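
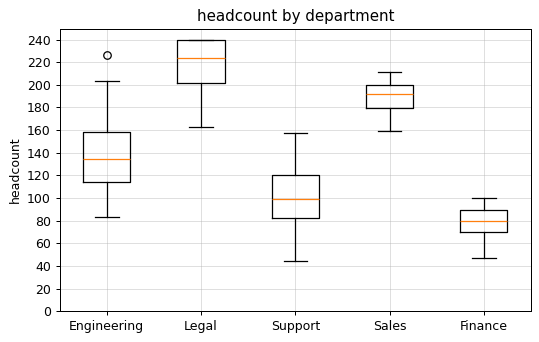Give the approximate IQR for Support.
Q3 ≈ 120, Q1 ≈ 80; IQR ≈ 40.

≈ 40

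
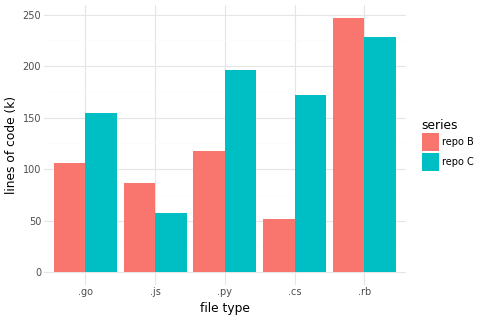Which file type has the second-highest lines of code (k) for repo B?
Top 3 for repo B: .rb ≈ 250, .py ≈ 125, .go ≈ 100.

.py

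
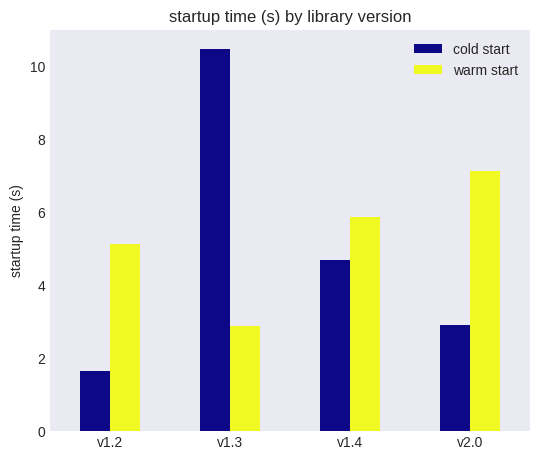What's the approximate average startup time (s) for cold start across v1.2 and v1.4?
≈ 4

(2 + 5) / 2 ≈ 4.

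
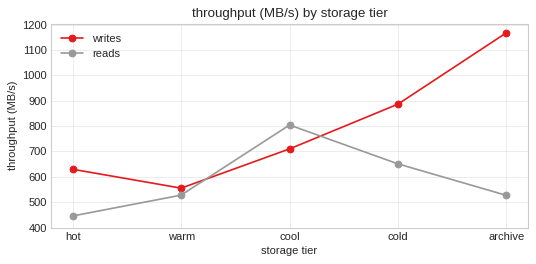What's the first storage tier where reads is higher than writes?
warm: reads ≈ 500 vs writes ≈ 600 (not yet); cool: reads ≈ 800 vs writes ≈ 700 (first crossover).

cool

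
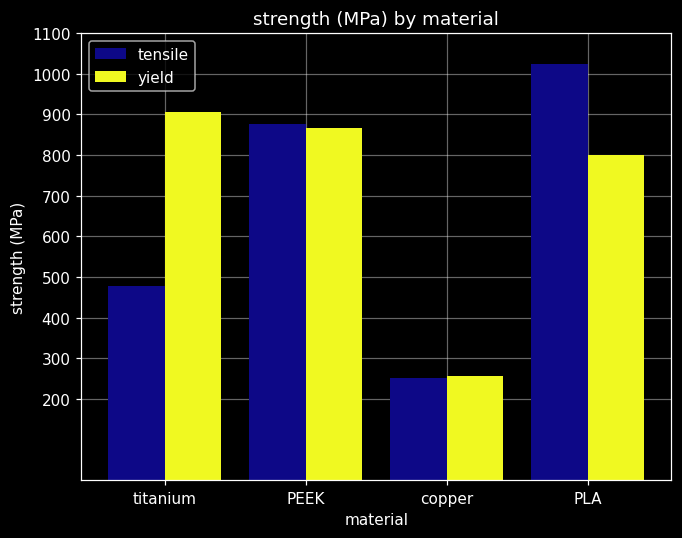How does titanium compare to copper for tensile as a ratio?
titanium ≈ 500, copper ≈ 300; 500/300 ≈ 1.67.

≈ 1.67×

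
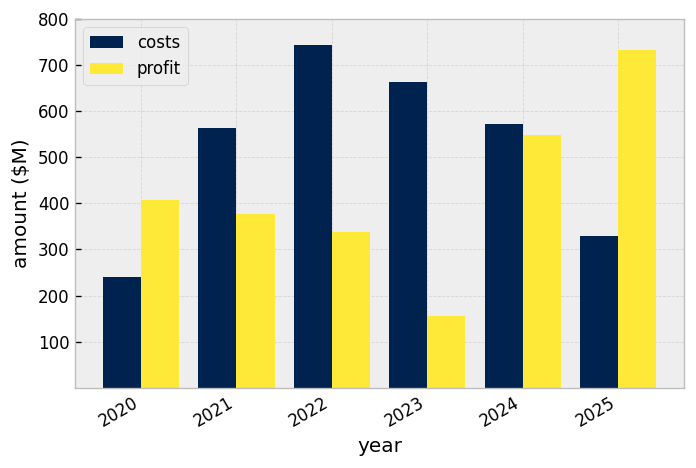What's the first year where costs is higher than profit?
2021

2020: costs ≈ 200 vs profit ≈ 400 (not yet); 2021: costs ≈ 600 vs profit ≈ 400 (first crossover).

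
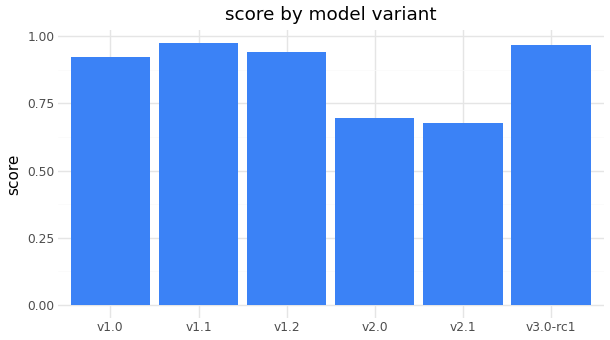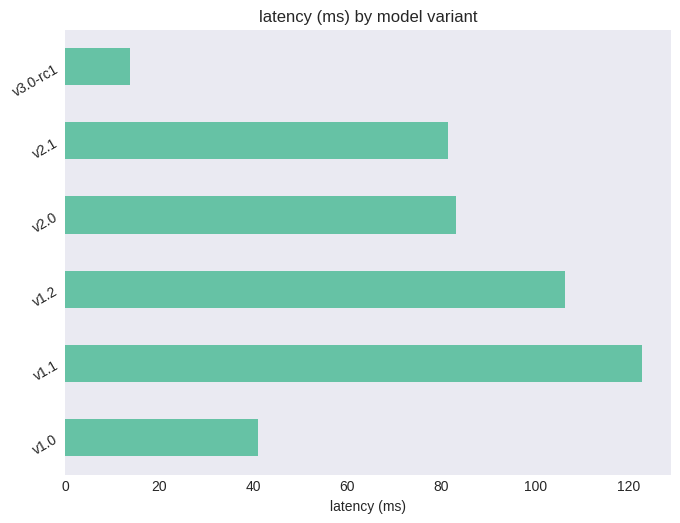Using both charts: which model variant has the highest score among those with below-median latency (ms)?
v3.0-rc1

Chart 2 median latency (ms) ≈ 80; below-median model variants: v1.0, v2.1, v3.0-rc1. Among those, v3.0-rc1 has the highest score (≈ 1).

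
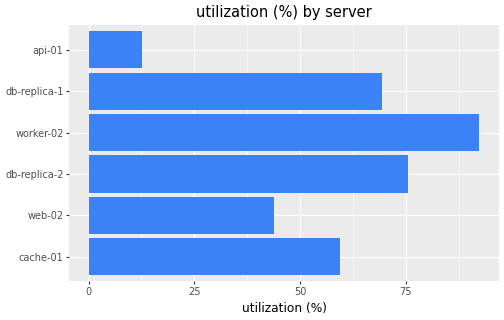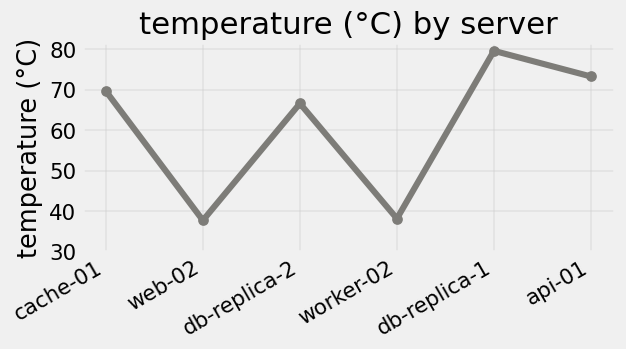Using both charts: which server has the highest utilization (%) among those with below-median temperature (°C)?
Chart 2 median temperature (°C) ≈ 70; below-median servers: web-02, db-replica-2, worker-02. Among those, worker-02 has the highest utilization (%) (≈ 90).

worker-02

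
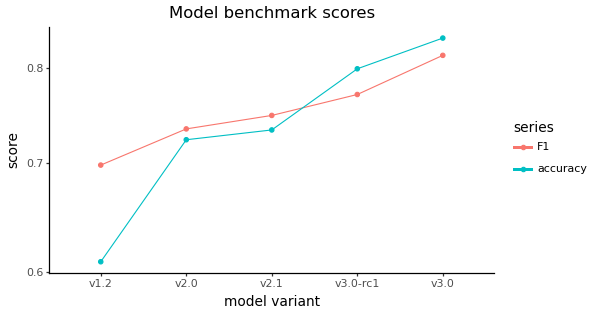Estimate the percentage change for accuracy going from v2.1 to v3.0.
≈ +13.5%

v2.1 ≈ 0.74, v3.0 ≈ 0.84; (0.84 − 0.74) / 0.74 ≈ +13.5%.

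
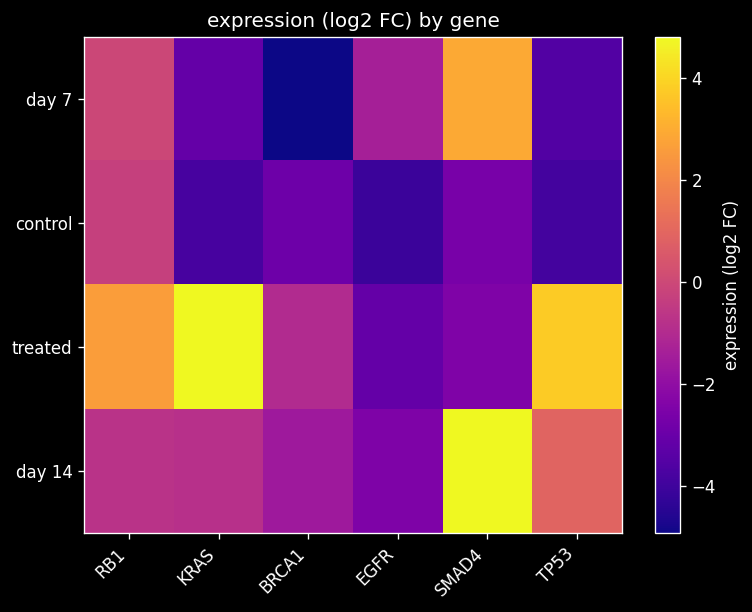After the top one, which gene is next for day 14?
Top 3 for day 14: SMAD4 ≈ 5, TP53 ≈ 1, RB1 ≈ -1.

TP53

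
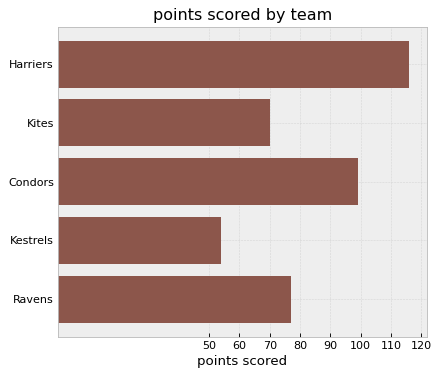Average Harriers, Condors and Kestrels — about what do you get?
(120 + 100 + 50) / 3 ≈ 90.

≈ 90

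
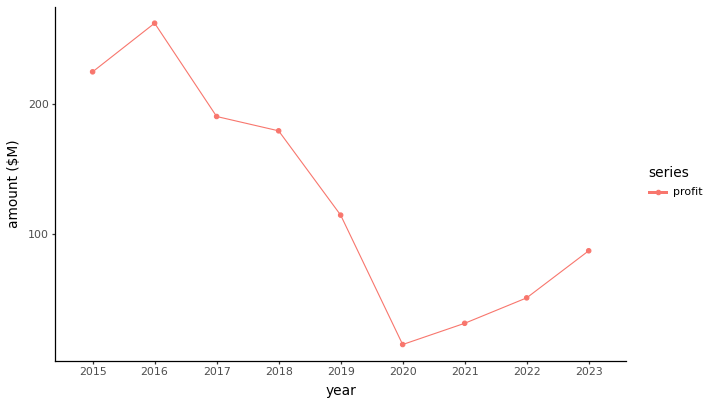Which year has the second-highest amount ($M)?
Top 3: 2016 ≈ 250, 2015 ≈ 225, 2017 ≈ 200.

2015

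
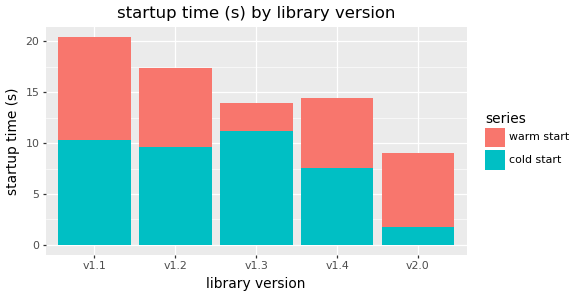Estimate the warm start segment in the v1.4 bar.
≈ 6

warm start top ≈ 14, bottom ≈ 8; segment ≈ 6.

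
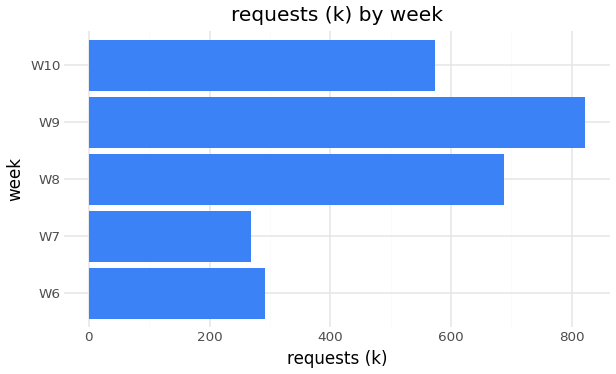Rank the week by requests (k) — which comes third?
Top 4: W9 ≈ 800, W8 ≈ 700, W10 ≈ 600, W6 ≈ 300.

W10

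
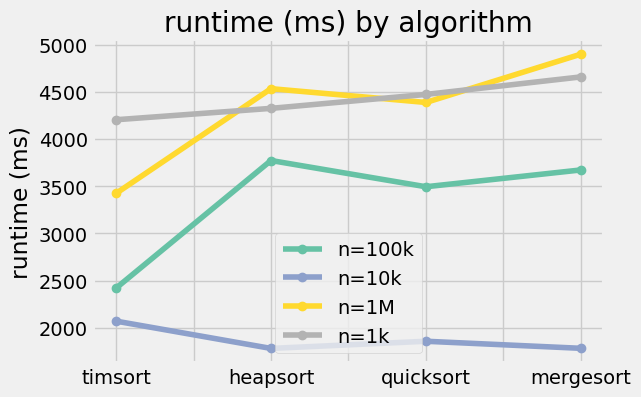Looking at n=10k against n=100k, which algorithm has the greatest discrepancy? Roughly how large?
heapsort: n=10k ≈ 2000, n=100k ≈ 4000 → gap ≈ 2000. Next-largest (mergesort) is only ≈ 1500.

heapsort, ≈ 2000 ms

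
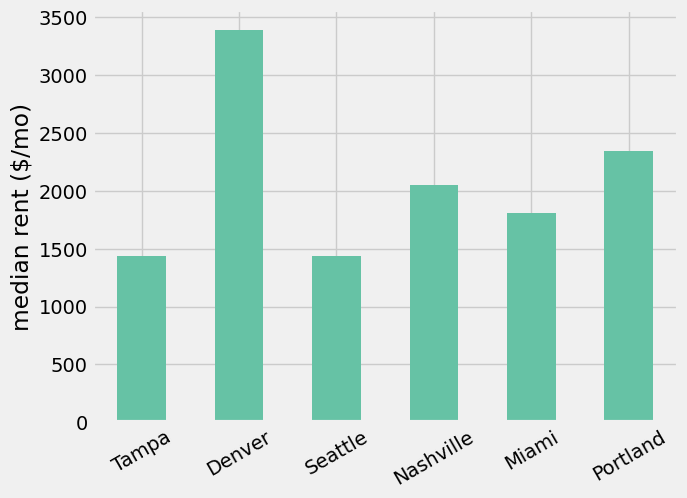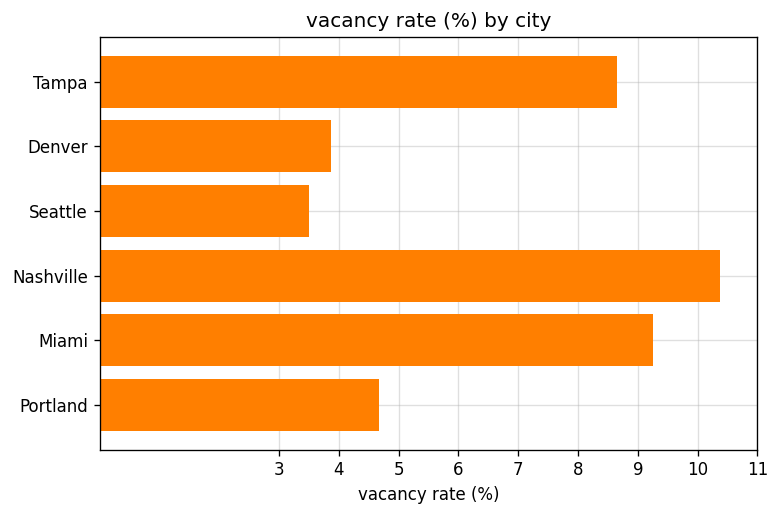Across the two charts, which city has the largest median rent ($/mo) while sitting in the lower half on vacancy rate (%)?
Chart 2 median vacancy rate (%) ≈ 7; below-median cities: Denver, Seattle, Portland. Among those, Denver has the highest median rent ($/mo) (≈ 3500).

Denver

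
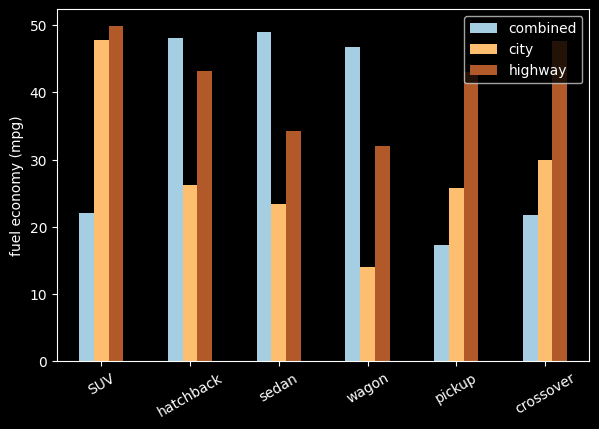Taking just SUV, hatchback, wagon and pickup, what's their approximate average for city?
(50 + 25 + 15 + 25) / 4 ≈ 29.

≈ 29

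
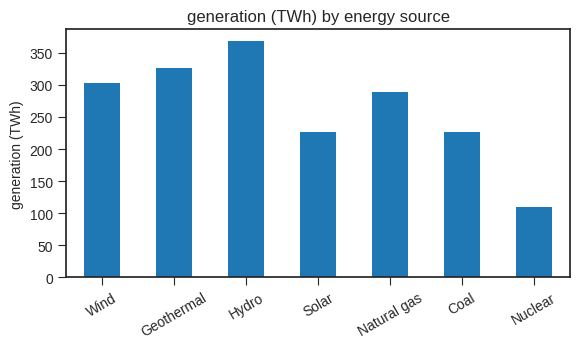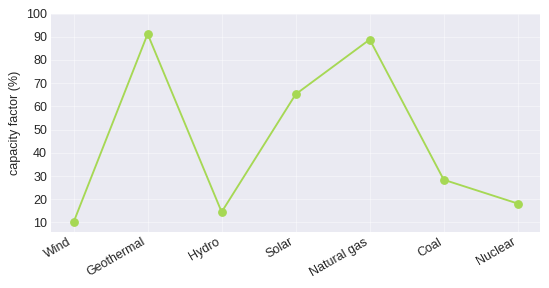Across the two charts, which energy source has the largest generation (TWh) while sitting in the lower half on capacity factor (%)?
Hydro

Chart 2 median capacity factor (%) ≈ 30; below-median energy sources: Wind, Hydro, Nuclear. Among those, Hydro has the highest generation (TWh) (≈ 350).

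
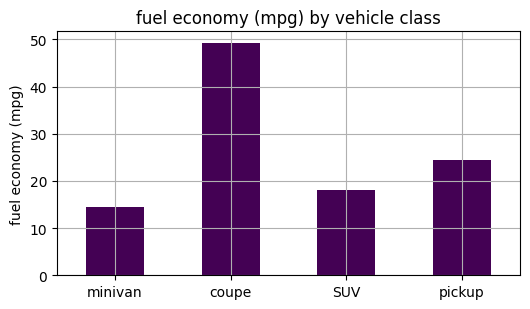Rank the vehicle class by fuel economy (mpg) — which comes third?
SUV

Top 4: coupe ≈ 50, pickup ≈ 25, SUV ≈ 20, minivan ≈ 15.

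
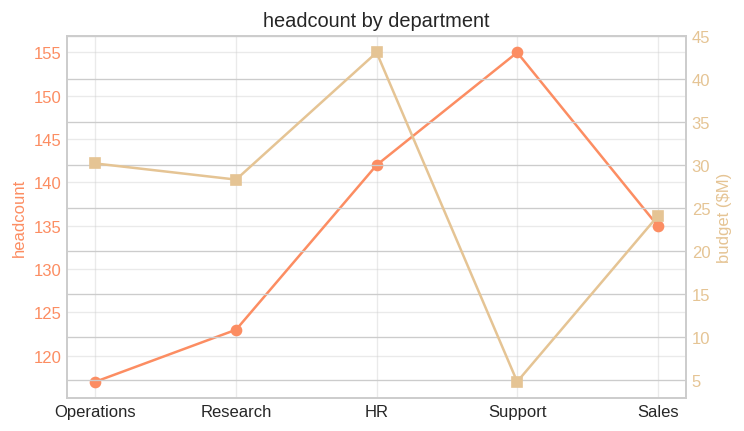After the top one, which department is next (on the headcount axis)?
HR

Top 3 (on the headcount axis): Support ≈ 155, HR ≈ 140, Sales ≈ 135.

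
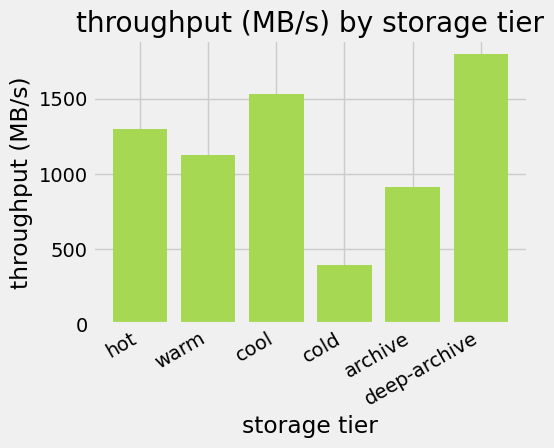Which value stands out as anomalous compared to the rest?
cold

cold ≈ 400; the rest sit between ≈ 1000 and ≈ 1800.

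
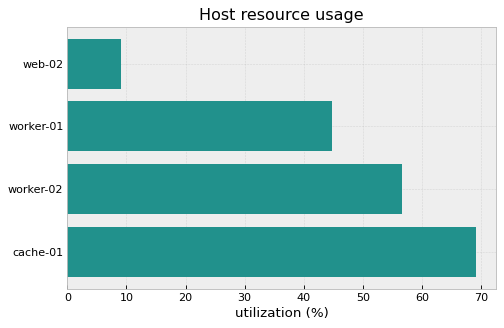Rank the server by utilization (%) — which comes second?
worker-02

Top 3: cache-01 ≈ 70, worker-02 ≈ 60, worker-01 ≈ 40.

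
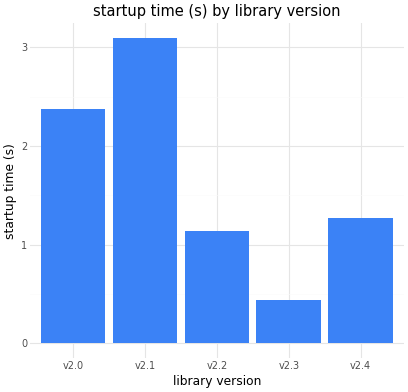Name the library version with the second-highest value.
Top 3: v2.1 ≈ 3.0, v2.0 ≈ 2.5, v2.4 ≈ 1.5.

v2.0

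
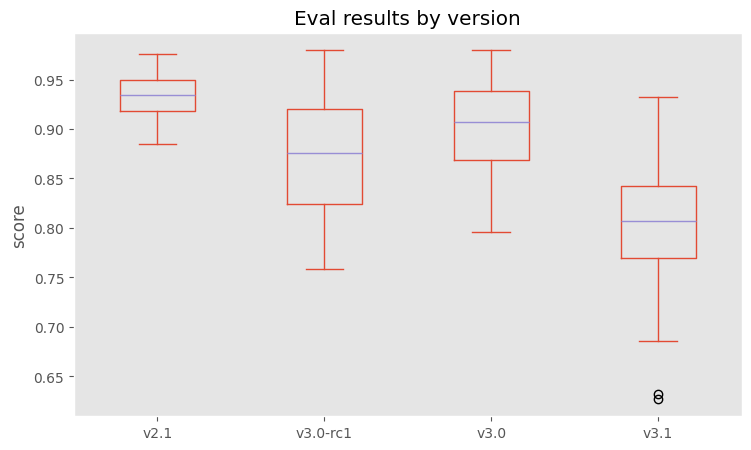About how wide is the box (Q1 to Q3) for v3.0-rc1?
Q3 ≈ 0.92, Q1 ≈ 0.82; IQR ≈ 0.10.

≈ 0.10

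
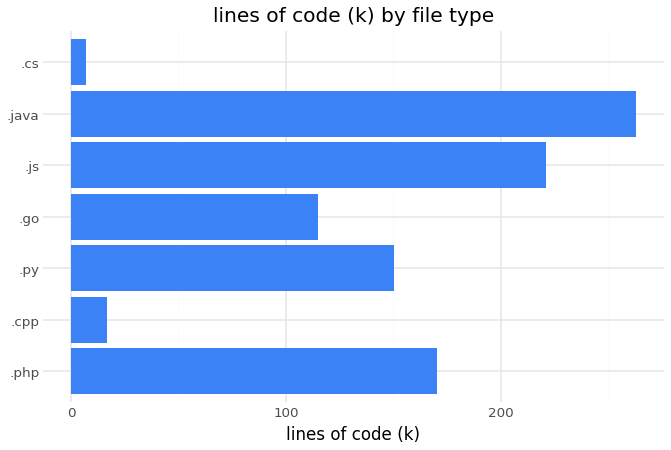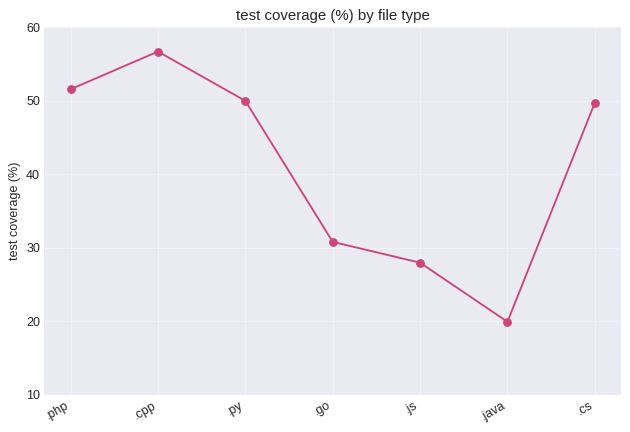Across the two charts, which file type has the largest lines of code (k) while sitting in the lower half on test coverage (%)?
.java

Chart 2 median test coverage (%) ≈ 50; below-median file types: .go, .js, .java. Among those, .java has the highest lines of code (k) (≈ 275).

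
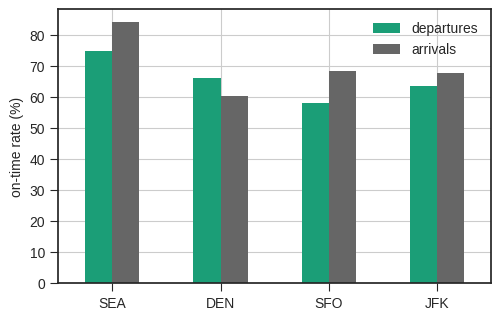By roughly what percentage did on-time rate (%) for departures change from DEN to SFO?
DEN ≈ 70, SFO ≈ 60; (60 − 70) / 70 ≈ -14.3%.

≈ -14.3%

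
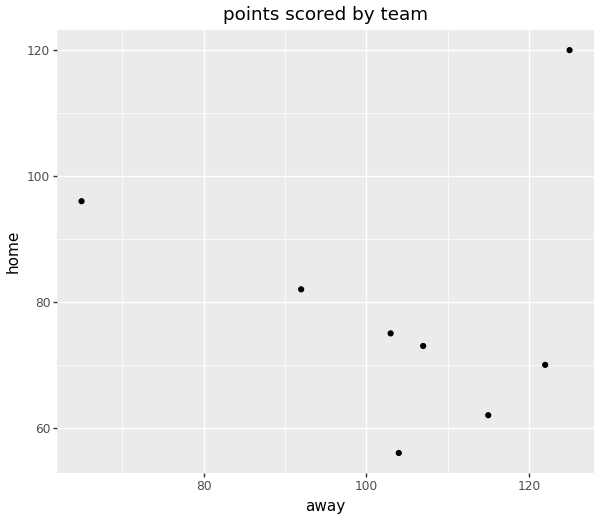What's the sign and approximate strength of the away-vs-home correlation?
Points are roughly uncorrelated; weak (|r| ≈ 0.1).

no clear correlation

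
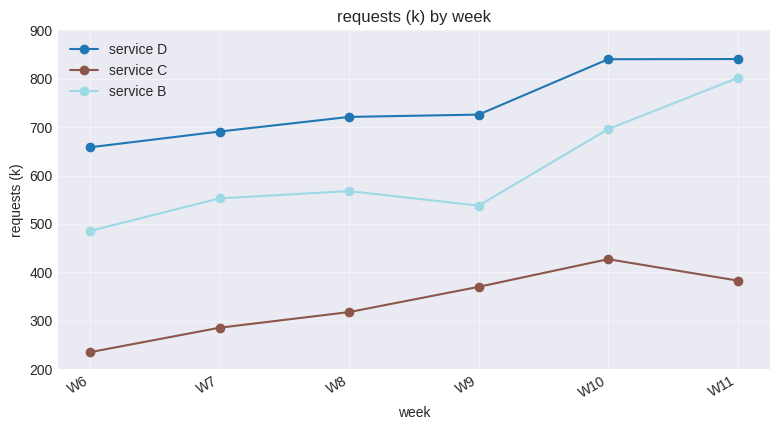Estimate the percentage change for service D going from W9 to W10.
W9 ≈ 700, W10 ≈ 800; (800 − 700) / 700 ≈ +14.3%.

≈ +14.3%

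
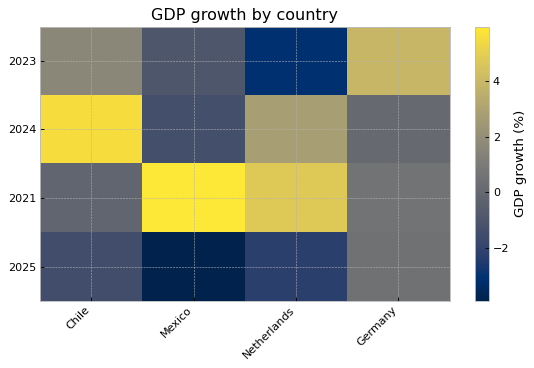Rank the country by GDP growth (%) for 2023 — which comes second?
Chile

Top 3 for 2023: Germany ≈ 4, Chile ≈ 2, Mexico ≈ -1.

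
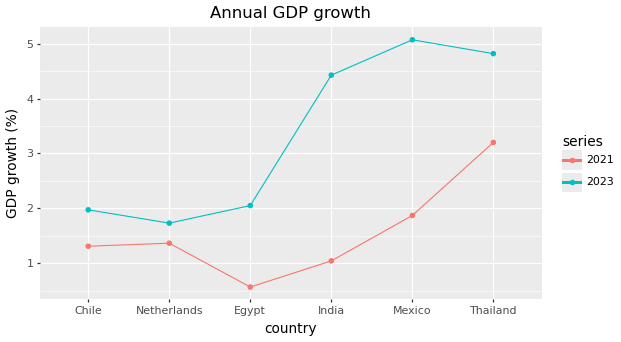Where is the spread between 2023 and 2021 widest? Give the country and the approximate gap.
India: 2023 ≈ 4.5, 2021 ≈ 1.0 → gap ≈ 3.5. Next-largest (Mexico) is only ≈ 3.0.

India, ≈ 3.5 %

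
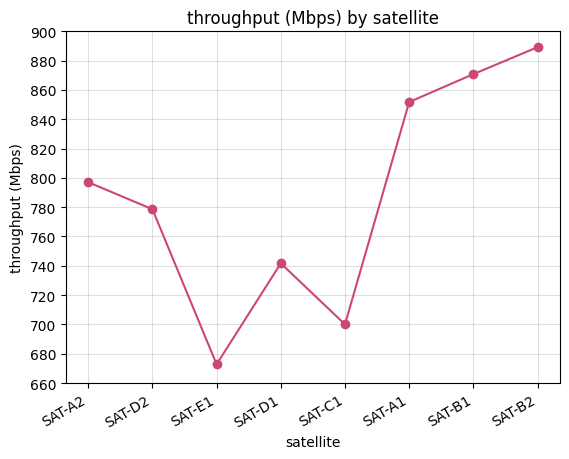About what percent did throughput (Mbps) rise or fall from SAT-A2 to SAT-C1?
SAT-A2 ≈ 800, SAT-C1 ≈ 700; (700 − 800) / 800 ≈ -12.5%.

≈ -12.5%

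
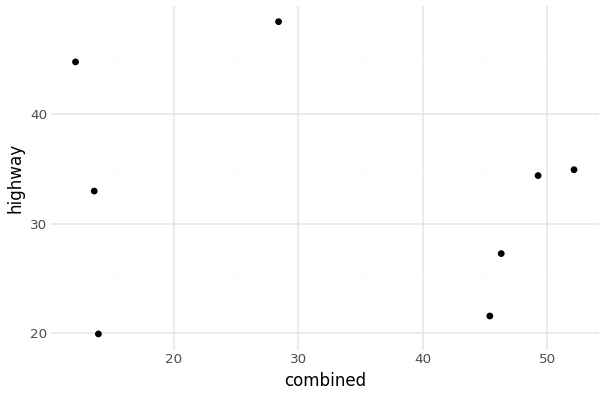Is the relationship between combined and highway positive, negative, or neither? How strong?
no clear correlation

Points are roughly uncorrelated; weak (|r| ≈ 0.2).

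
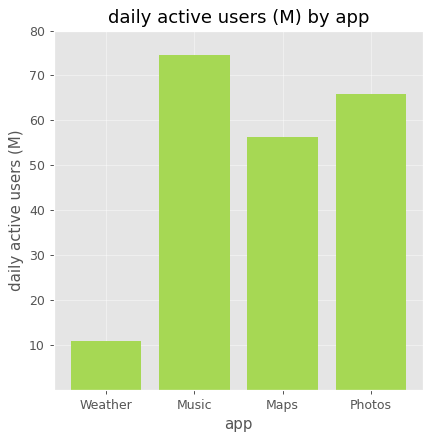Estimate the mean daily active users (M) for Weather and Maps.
≈ 35

(10 + 60) / 2 ≈ 35.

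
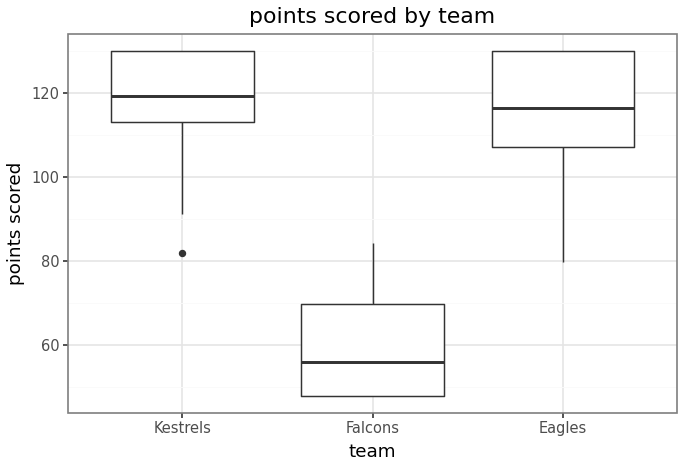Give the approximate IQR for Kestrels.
Q3 ≈ 130, Q1 ≈ 115; IQR ≈ 15.

≈ 15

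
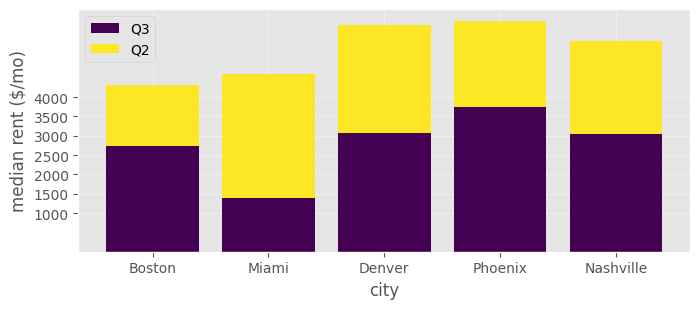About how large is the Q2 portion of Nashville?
≈ 2500

Q2 top ≈ 5500, bottom ≈ 3000; segment ≈ 2500.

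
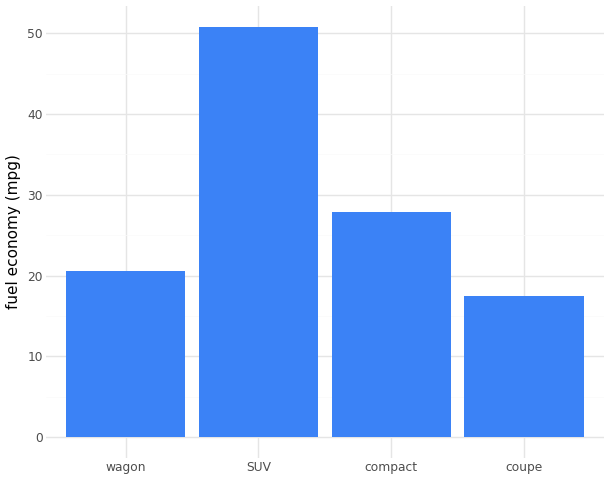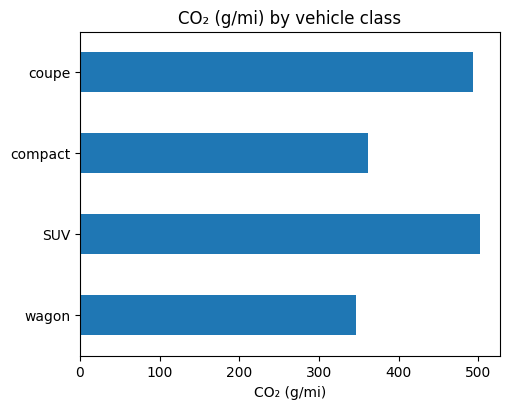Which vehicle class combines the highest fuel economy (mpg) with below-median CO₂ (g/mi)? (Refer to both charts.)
compact

Chart 2 median CO₂ (g/mi) ≈ 450; below-median vehicle classes: wagon, compact. Among those, compact has the highest fuel economy (mpg) (≈ 30).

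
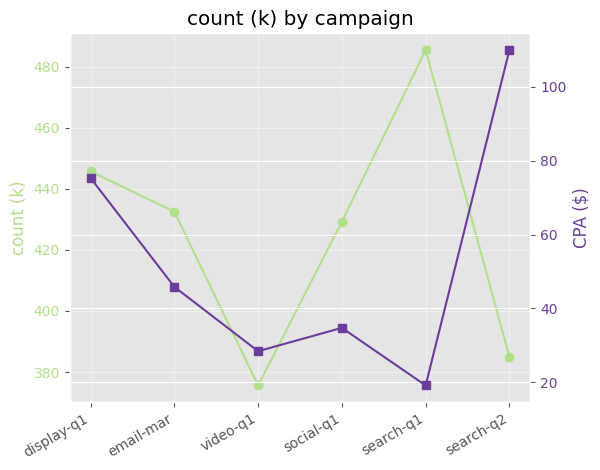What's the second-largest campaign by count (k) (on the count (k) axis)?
display-q1

Top 3 (on the count (k) axis): search-q1 ≈ 490, display-q1 ≈ 450, email-mar ≈ 430.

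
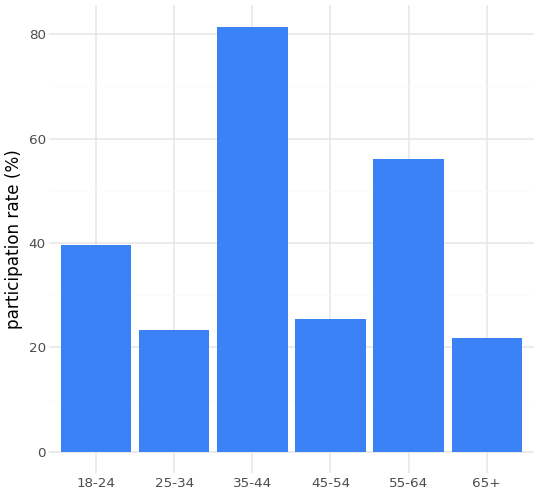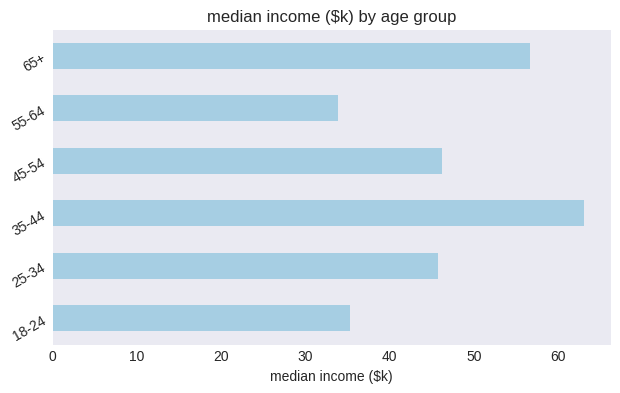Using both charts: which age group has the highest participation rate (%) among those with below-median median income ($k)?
Chart 2 median median income ($k) ≈ 50; below-median age groups: 18-24, 25-34, 55-64. Among those, 55-64 has the highest participation rate (%) (≈ 60).

55-64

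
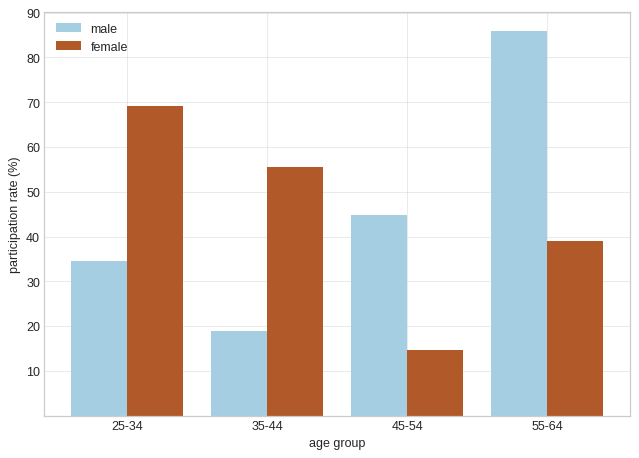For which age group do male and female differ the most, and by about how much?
55-64: male ≈ 90, female ≈ 40 → gap ≈ 50. Next-largest (35-44) is only ≈ 40.

55-64, ≈ 50 %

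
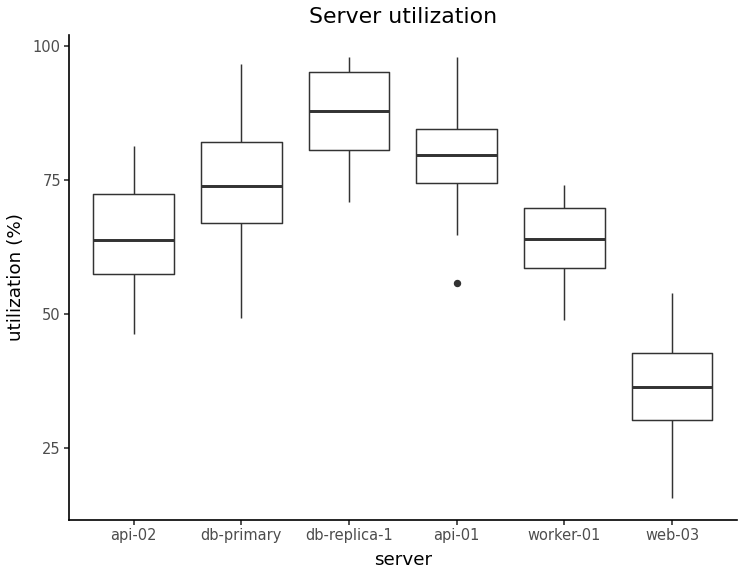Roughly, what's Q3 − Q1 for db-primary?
≈ 15

Q3 ≈ 80, Q1 ≈ 65; IQR ≈ 15.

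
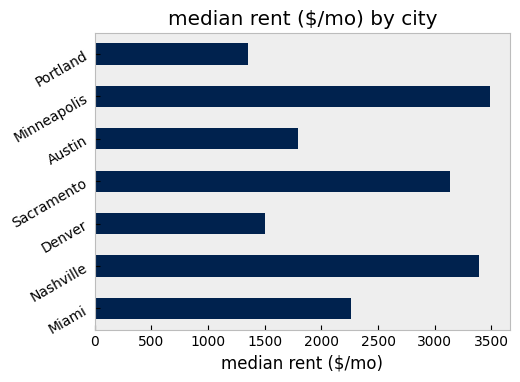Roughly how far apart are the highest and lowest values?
Max Minneapolis ≈ 3500, min Portland ≈ 1500; range ≈ 2000.

≈ 2000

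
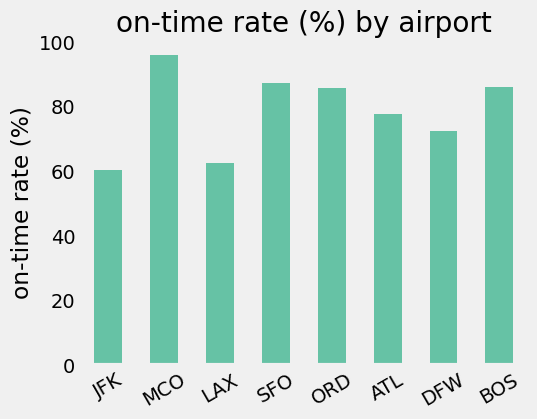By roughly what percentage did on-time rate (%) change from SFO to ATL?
≈ -11.1%

SFO ≈ 90, ATL ≈ 80; (80 − 90) / 90 ≈ -11.1%.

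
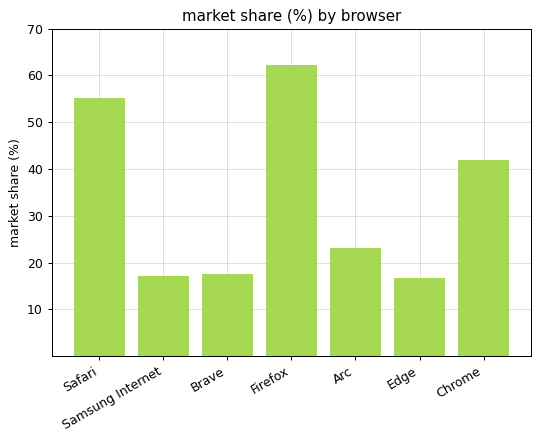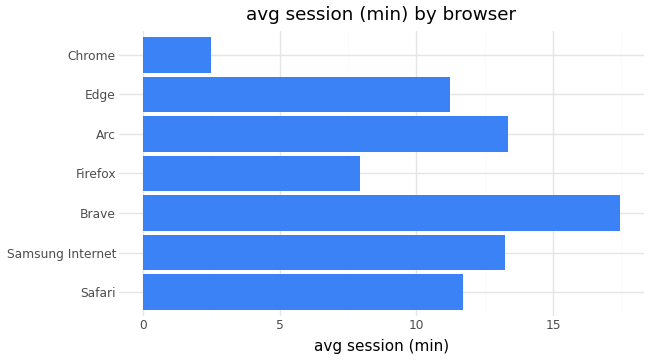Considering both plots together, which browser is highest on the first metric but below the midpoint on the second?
Firefox

Chart 2 median avg session (min) ≈ 12; below-median browsers: Firefox, Edge, Chrome. Among those, Firefox has the highest market share (%) (≈ 60).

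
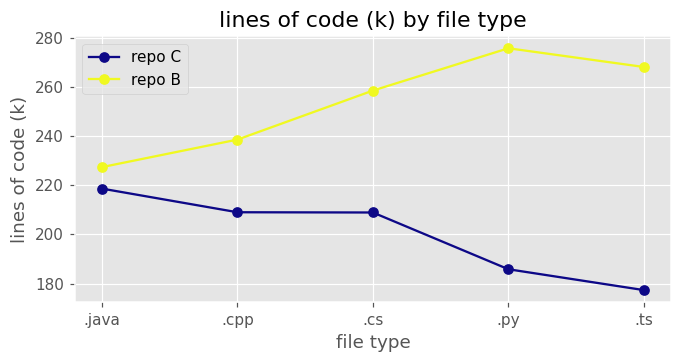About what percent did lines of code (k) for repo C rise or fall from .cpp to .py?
.cpp ≈ 210, .py ≈ 190; (190 − 210) / 210 ≈ -9.5%.

≈ -9.5%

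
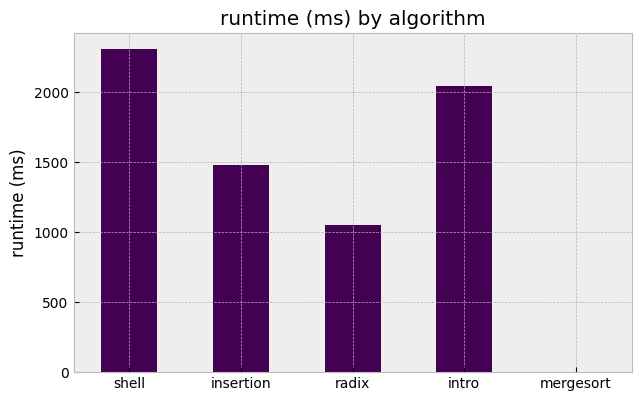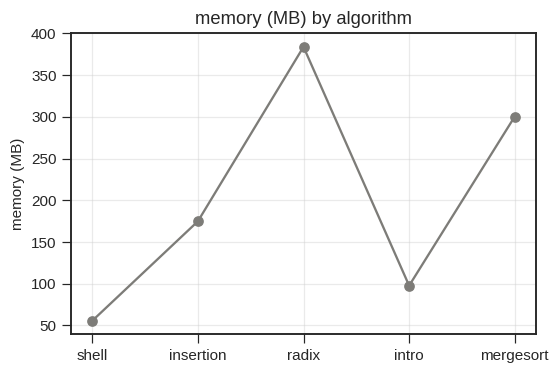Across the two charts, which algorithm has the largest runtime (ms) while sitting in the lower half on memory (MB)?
shell

Chart 2 median memory (MB) ≈ 150; below-median algorithms: shell, intro. Among those, shell has the highest runtime (ms) (≈ 2500).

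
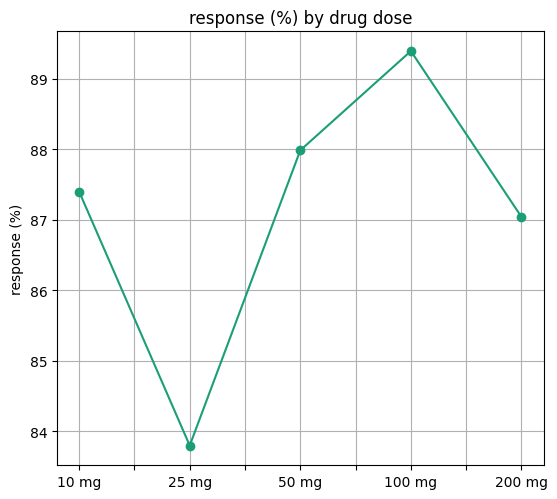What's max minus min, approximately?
Max 100 mg ≈ 89.5, min 25 mg ≈ 84.0; range ≈ 5.5.

≈ 5.5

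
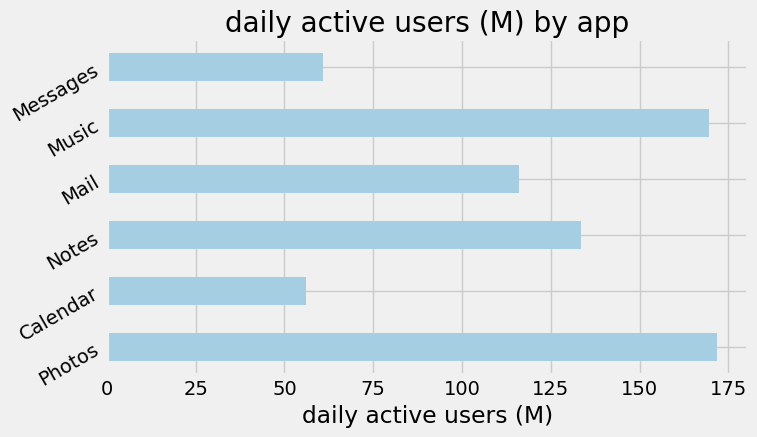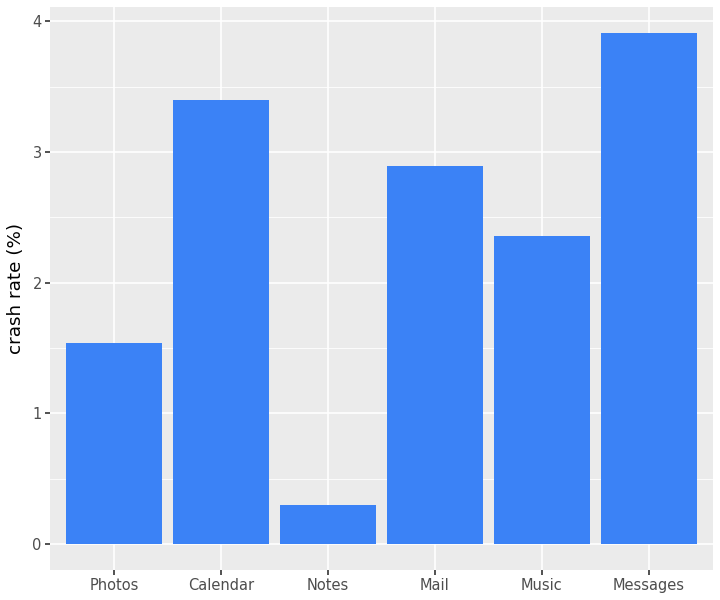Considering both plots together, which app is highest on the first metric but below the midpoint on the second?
Photos

Chart 2 median crash rate (%) ≈ 2.5; below-median apps: Photos, Notes, Music. Among those, Photos has the highest daily active users (M) (≈ 180).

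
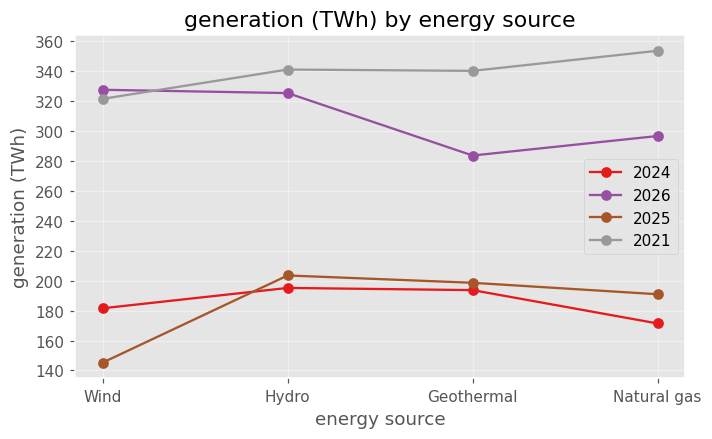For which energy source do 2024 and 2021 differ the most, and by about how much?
Natural gas: 2024 ≈ 180, 2021 ≈ 360 → gap ≈ 180. Next-largest (Geothermal) is only ≈ 140.

Natural gas, ≈ 180 TWh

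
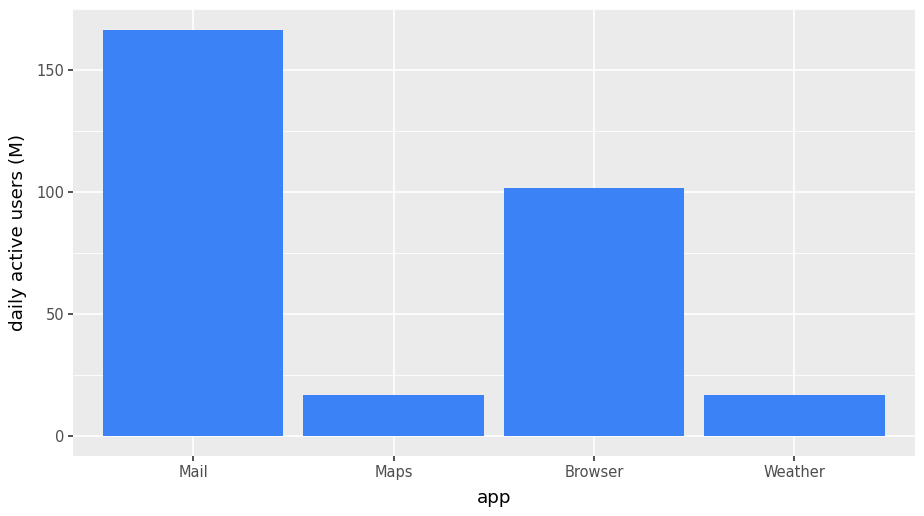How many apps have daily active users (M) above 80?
2

Above 80: Mail, Browser.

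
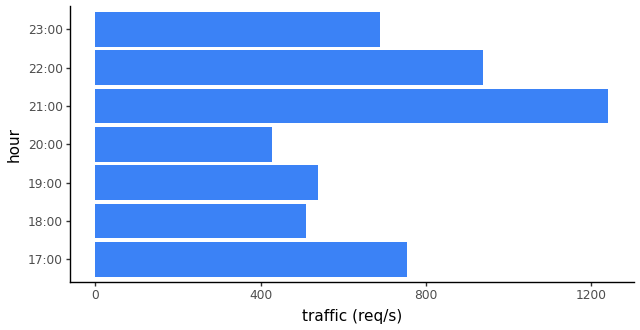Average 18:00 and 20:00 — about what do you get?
≈ 500

(600 + 400) / 2 ≈ 500.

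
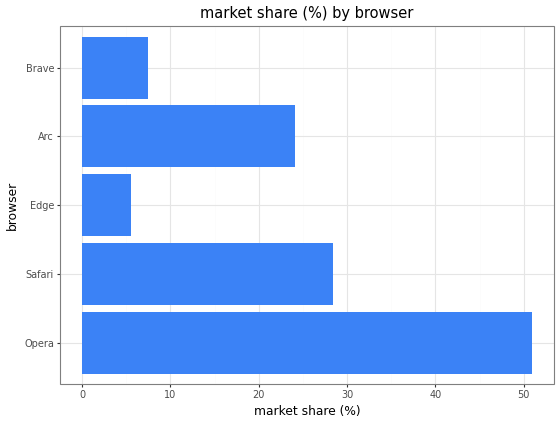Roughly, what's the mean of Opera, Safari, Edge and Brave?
≈ 22

(50 + 30 + 5 + 5) / 4 ≈ 22.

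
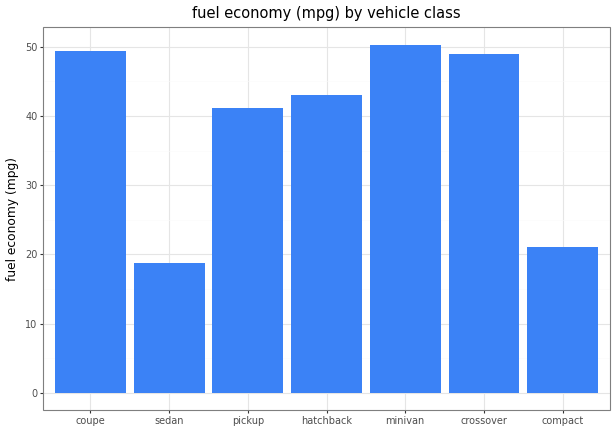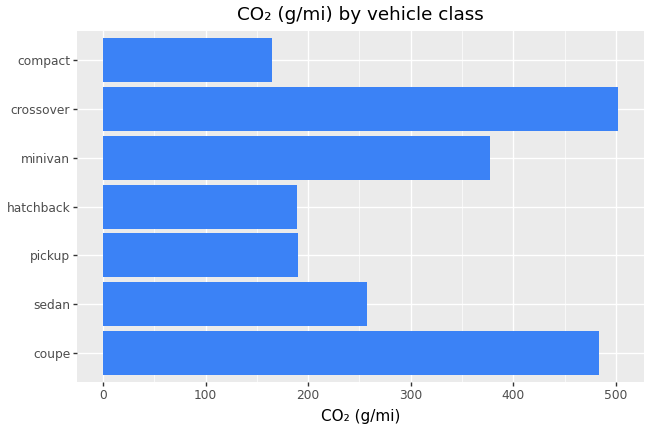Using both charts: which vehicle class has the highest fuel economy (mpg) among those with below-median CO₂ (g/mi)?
hatchback

Chart 2 median CO₂ (g/mi) ≈ 250; below-median vehicle classes: pickup, hatchback, compact. Among those, hatchback has the highest fuel economy (mpg) (≈ 45).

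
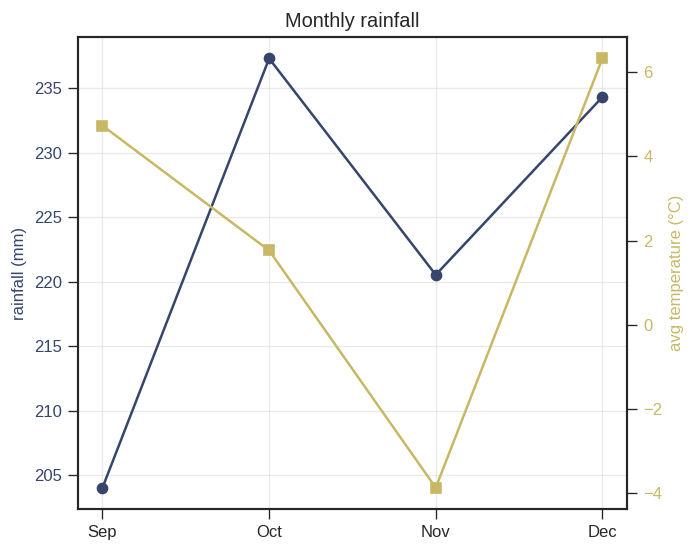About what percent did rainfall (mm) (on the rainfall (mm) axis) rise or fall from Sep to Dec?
Sep ≈ 205, Dec ≈ 235; (235 − 205) / 205 ≈ +14.6%.

≈ +14.6%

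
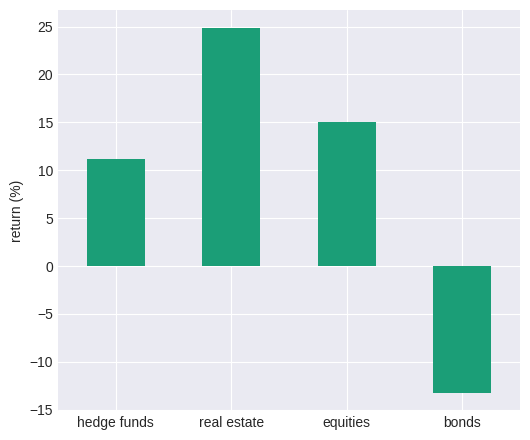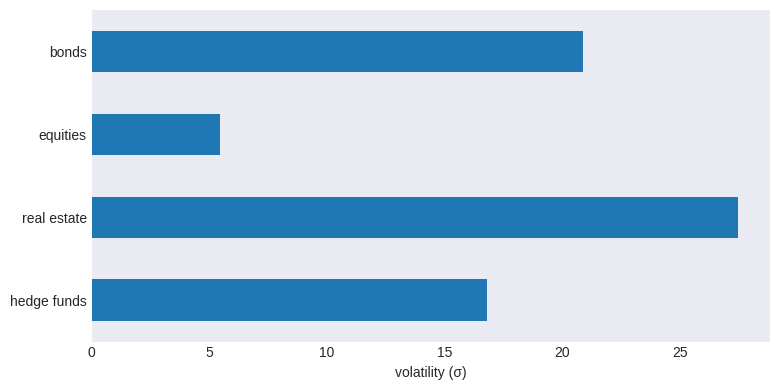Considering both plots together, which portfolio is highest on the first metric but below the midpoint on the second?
Chart 2 median volatility (σ) ≈ 20; below-median portfolios: hedge funds, equities. Among those, equities has the highest return (%) (≈ 15).

equities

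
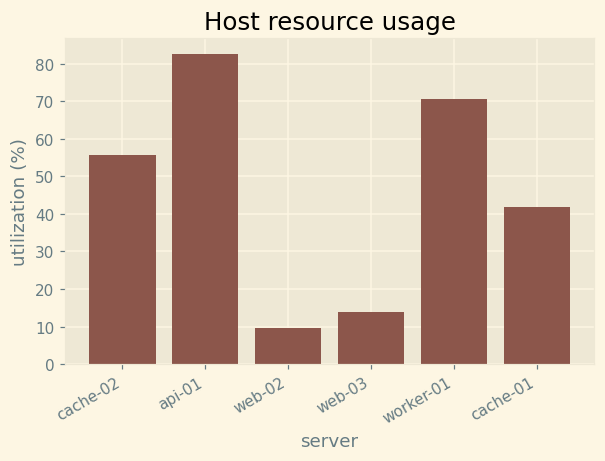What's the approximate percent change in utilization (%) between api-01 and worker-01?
≈ -12.5%

api-01 ≈ 80, worker-01 ≈ 70; (70 − 80) / 80 ≈ -12.5%.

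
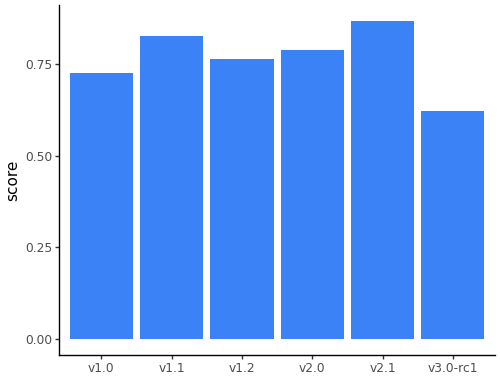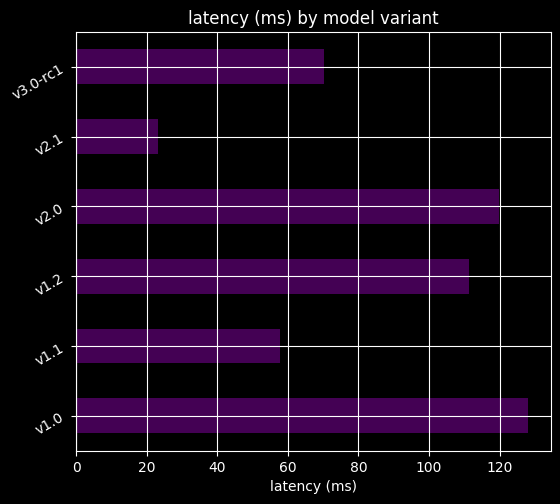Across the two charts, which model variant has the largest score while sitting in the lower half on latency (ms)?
Chart 2 median latency (ms) ≈ 100; below-median model variants: v1.1, v2.1, v3.0-rc1. Among those, v2.1 has the highest score (≈ 0.9).

v2.1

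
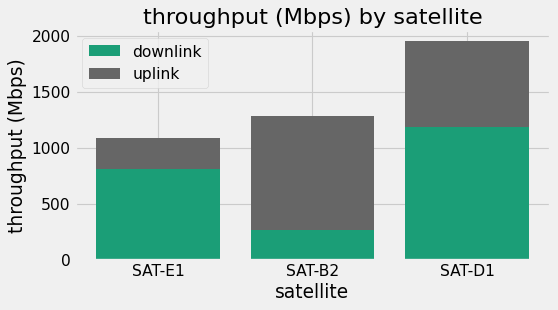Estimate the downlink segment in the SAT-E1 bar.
downlink top ≈ 800, bottom ≈ 0; segment ≈ 800.

≈ 800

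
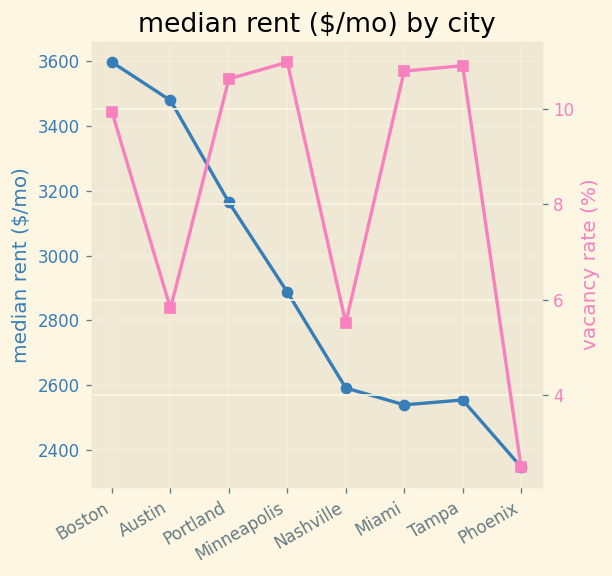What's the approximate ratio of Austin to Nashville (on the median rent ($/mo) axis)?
≈ 1.31×

Austin ≈ 3400, Nashville ≈ 2600; 3400/2600 ≈ 1.31.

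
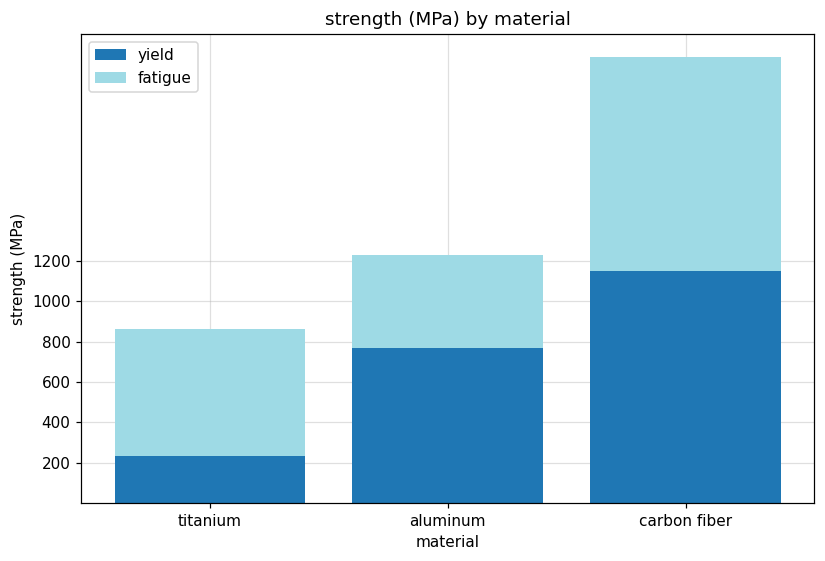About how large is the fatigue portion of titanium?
fatigue top ≈ 800, bottom ≈ 200; segment ≈ 600.

≈ 600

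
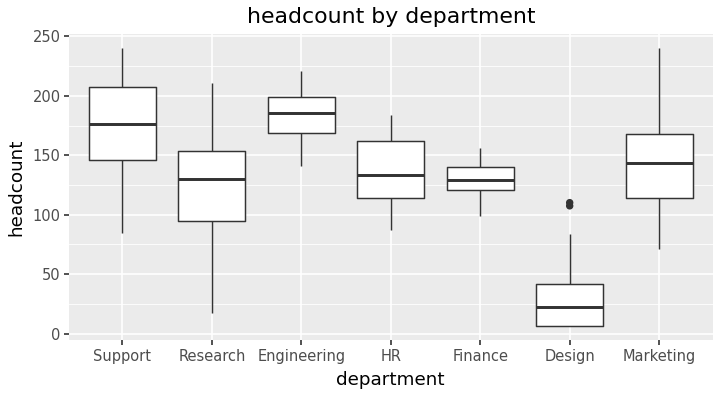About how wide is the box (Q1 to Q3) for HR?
Q3 ≈ 160, Q1 ≈ 120; IQR ≈ 40.

≈ 40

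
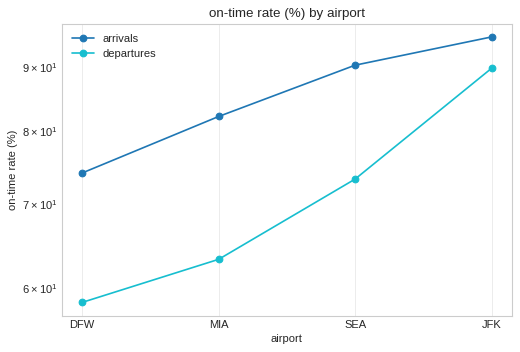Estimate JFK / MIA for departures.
≈ 1.38×

JFK ≈ 90, MIA ≈ 65; 90/65 ≈ 1.38.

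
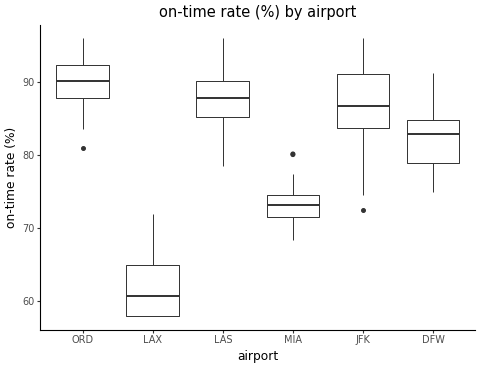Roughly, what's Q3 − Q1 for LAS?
≈ 5

Q3 ≈ 90, Q1 ≈ 85; IQR ≈ 5.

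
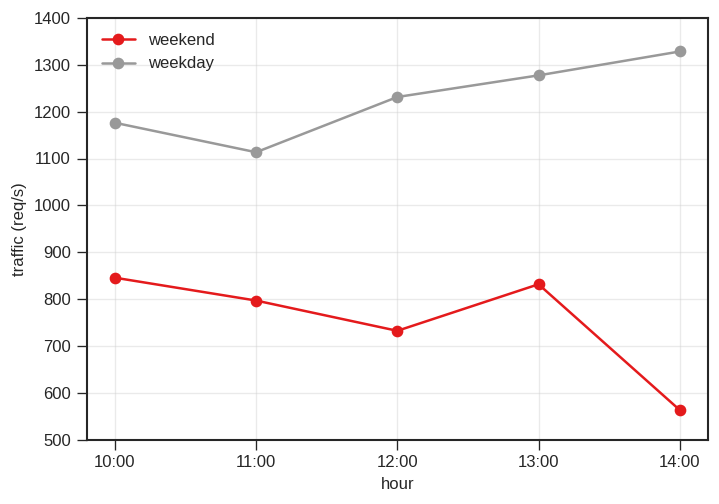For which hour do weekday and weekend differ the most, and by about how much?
14:00: weekday ≈ 1300, weekend ≈ 600 → gap ≈ 700. Next-largest (12:00) is only ≈ 500.

14:00, ≈ 700 req/s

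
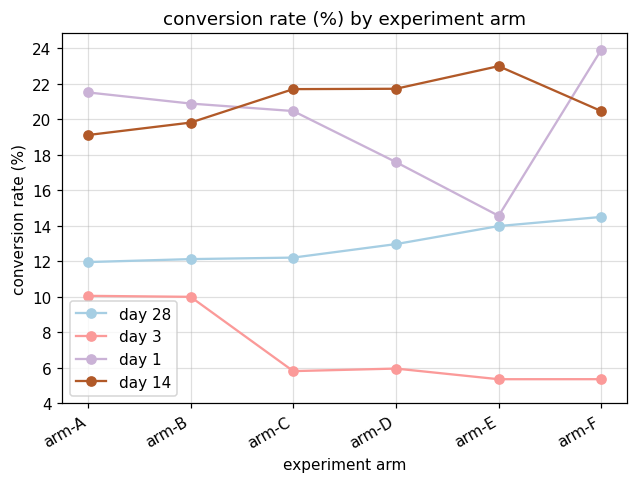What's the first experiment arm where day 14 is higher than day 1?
arm-C

arm-B: day 14 ≈ 20 vs day 1 ≈ 20 (not yet); arm-C: day 14 ≈ 22 vs day 1 ≈ 20 (first crossover).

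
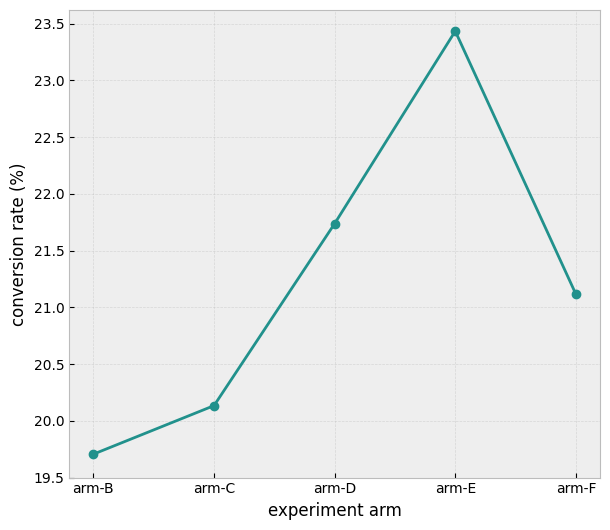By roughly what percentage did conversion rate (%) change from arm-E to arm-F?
≈ -10.6%

arm-E ≈ 23.5, arm-F ≈ 21.0; (21.0 − 23.5) / 23.5 ≈ -10.6%.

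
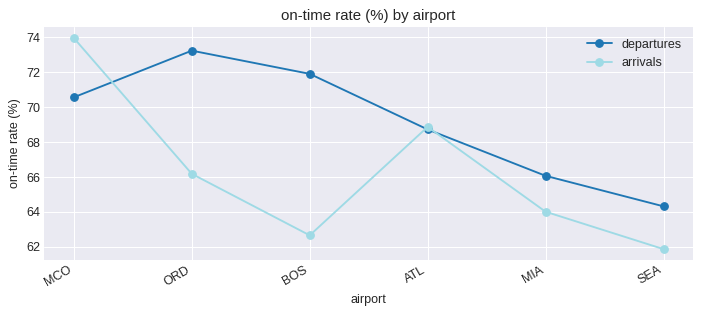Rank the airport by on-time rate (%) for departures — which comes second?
BOS

Top 3 for departures: ORD ≈ 74, BOS ≈ 72, MCO ≈ 70.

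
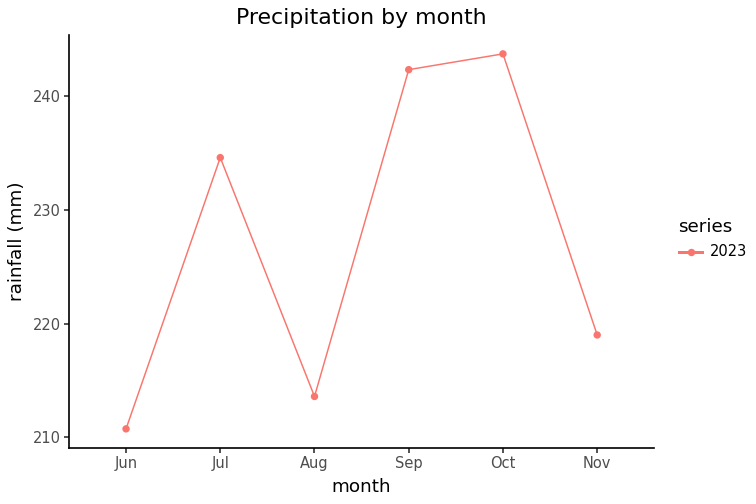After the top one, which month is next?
Top 3: Oct ≈ 245, Sep ≈ 240, Jul ≈ 235.

Sep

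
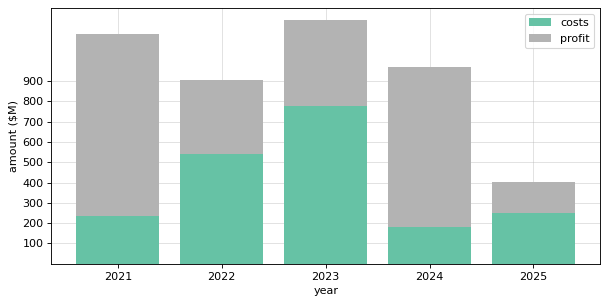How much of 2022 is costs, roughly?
costs top ≈ 500, bottom ≈ 0; segment ≈ 500.

≈ 500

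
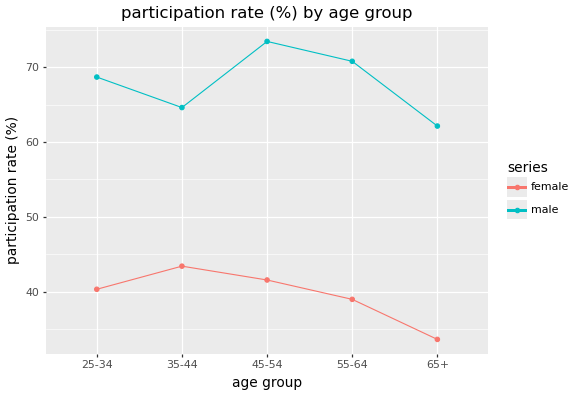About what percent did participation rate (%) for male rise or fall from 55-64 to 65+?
≈ -14.3%

55-64 ≈ 70, 65+ ≈ 60; (60 − 70) / 70 ≈ -14.3%.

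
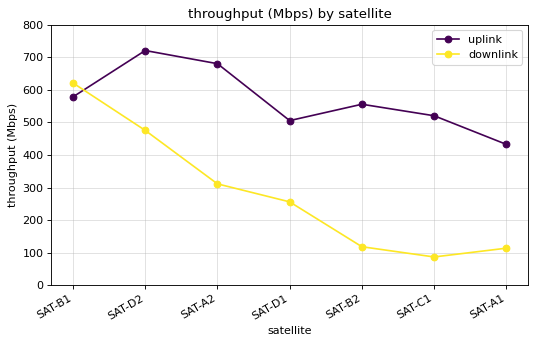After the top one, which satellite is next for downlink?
Top 3 for downlink: SAT-B1 ≈ 600, SAT-D2 ≈ 500, SAT-A2 ≈ 300.

SAT-D2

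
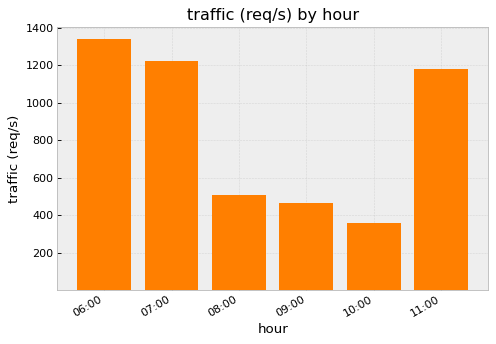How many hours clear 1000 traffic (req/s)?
Above 1000: 06:00, 07:00, 11:00.

3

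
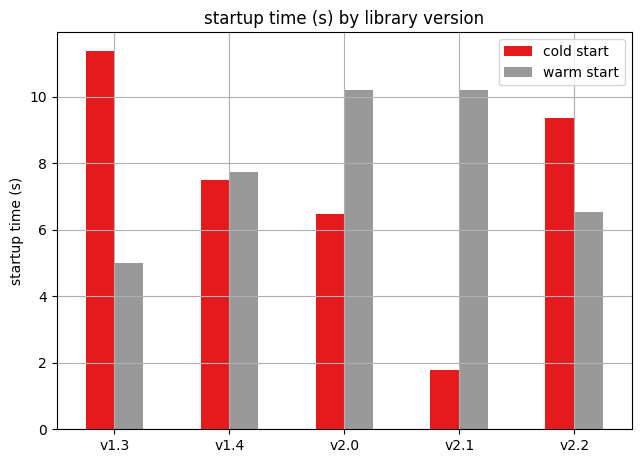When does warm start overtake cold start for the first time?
v1.3: warm start ≈ 5 vs cold start ≈ 11 (not yet); v1.4: warm start ≈ 8 vs cold start ≈ 7 (first crossover).

v1.4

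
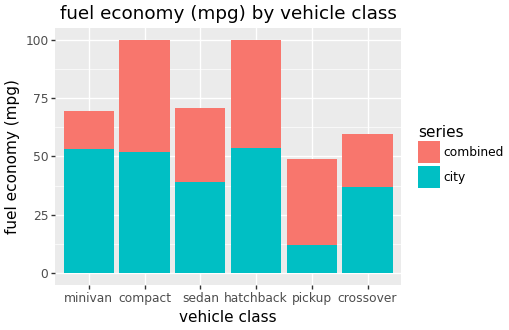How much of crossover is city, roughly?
≈ 40

city top ≈ 40, bottom ≈ 0; segment ≈ 40.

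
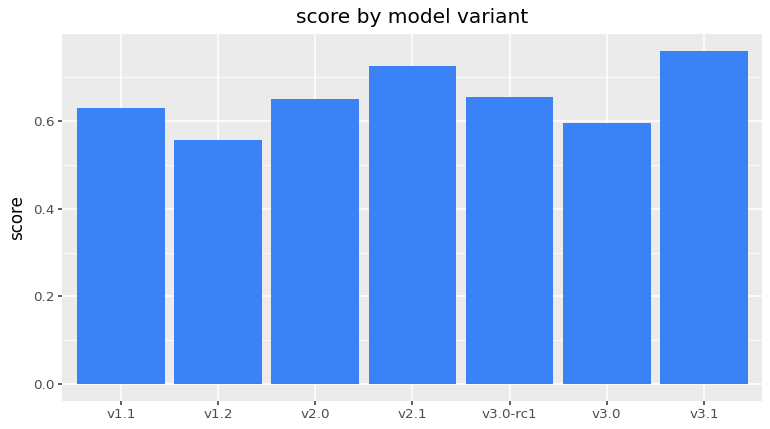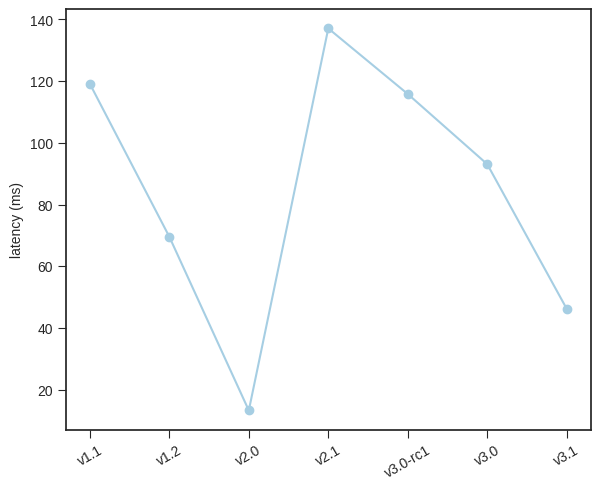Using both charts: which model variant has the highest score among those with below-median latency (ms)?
v3.1

Chart 2 median latency (ms) ≈ 100; below-median model variants: v1.2, v2.0, v3.1. Among those, v3.1 has the highest score (≈ 0.8).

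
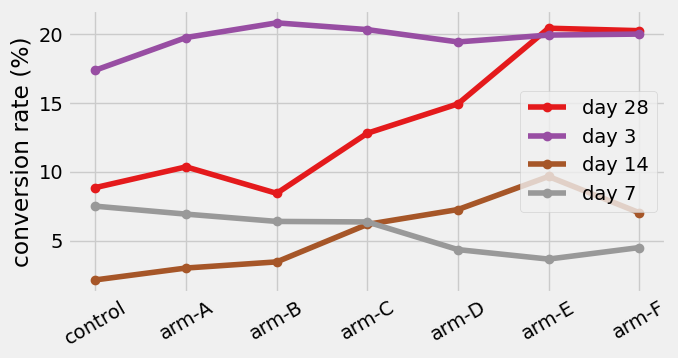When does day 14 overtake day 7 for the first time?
arm-C: day 14 ≈ 6 vs day 7 ≈ 6 (not yet); arm-D: day 14 ≈ 8 vs day 7 ≈ 4 (first crossover).

arm-D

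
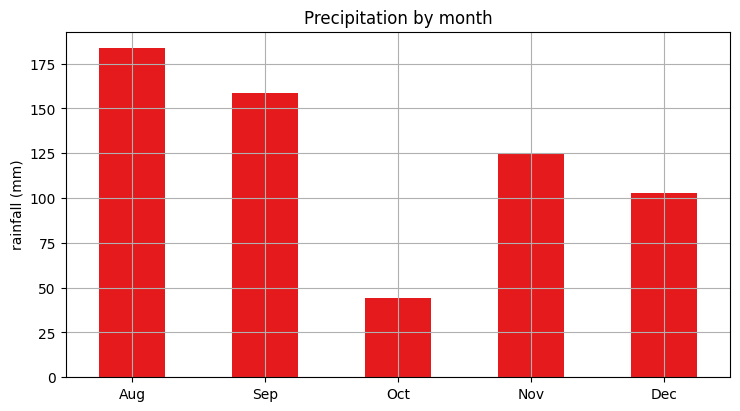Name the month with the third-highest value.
Nov

Top 4: Aug ≈ 180, Sep ≈ 160, Nov ≈ 120, Dec ≈ 100.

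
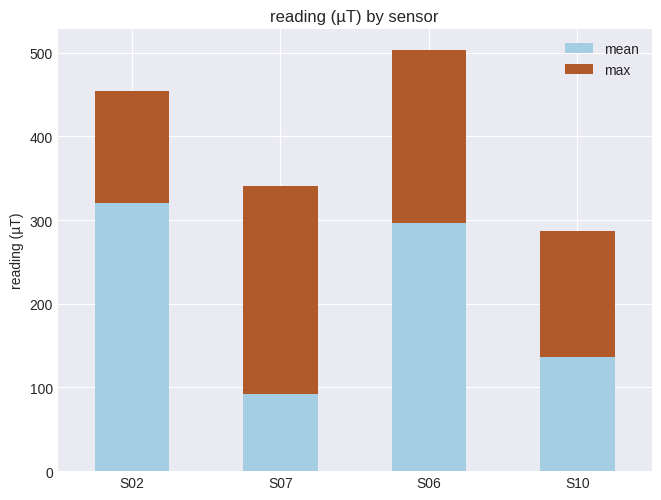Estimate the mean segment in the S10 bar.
mean top ≈ 150, bottom ≈ 0; segment ≈ 150.

≈ 150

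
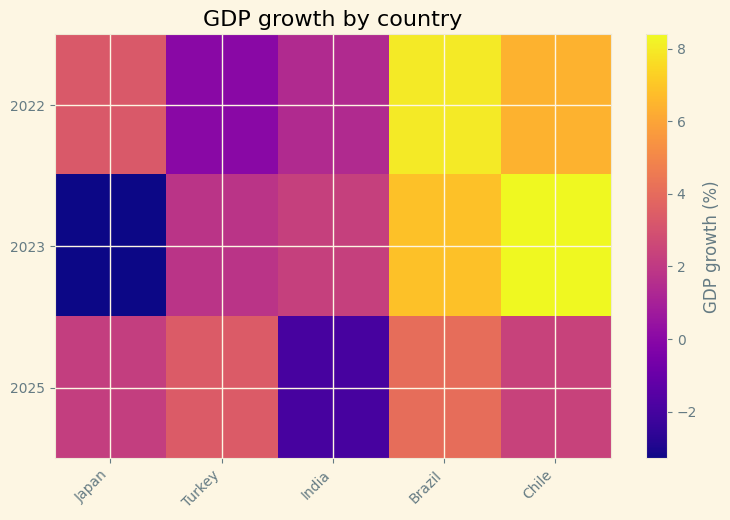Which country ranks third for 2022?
Japan

Top 4 for 2022: Brazil ≈ 8, Chile ≈ 6, Japan ≈ 3, India ≈ 1.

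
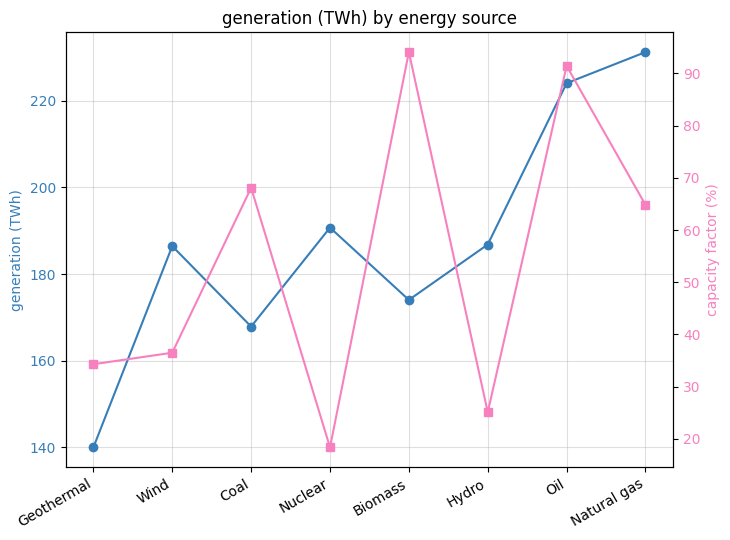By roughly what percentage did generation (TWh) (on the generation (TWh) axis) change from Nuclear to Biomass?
Nuclear ≈ 190, Biomass ≈ 170; (170 − 190) / 190 ≈ -10.5%.

≈ -10.5%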